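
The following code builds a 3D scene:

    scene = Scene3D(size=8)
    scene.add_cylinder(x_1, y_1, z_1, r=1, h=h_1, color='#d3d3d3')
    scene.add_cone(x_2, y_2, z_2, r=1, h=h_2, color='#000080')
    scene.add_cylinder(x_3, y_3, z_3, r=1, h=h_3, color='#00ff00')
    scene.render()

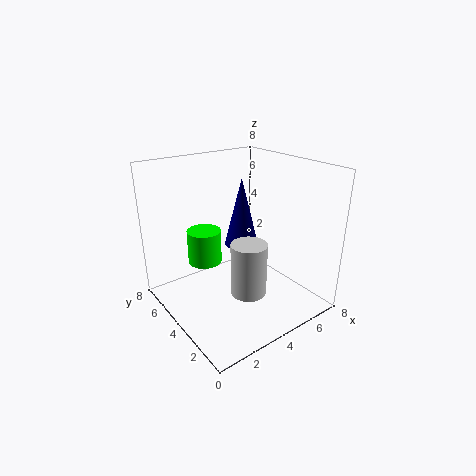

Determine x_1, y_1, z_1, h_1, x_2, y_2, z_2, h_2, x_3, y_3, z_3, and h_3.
x_1 = 4, y_1 = 3, z_1 = 1, h_1 = 3, x_2 = 5, y_2 = 5, z_2 = 3, h_2 = 4, x_3 = 3, y_3 = 6, z_3 = 2, h_3 = 2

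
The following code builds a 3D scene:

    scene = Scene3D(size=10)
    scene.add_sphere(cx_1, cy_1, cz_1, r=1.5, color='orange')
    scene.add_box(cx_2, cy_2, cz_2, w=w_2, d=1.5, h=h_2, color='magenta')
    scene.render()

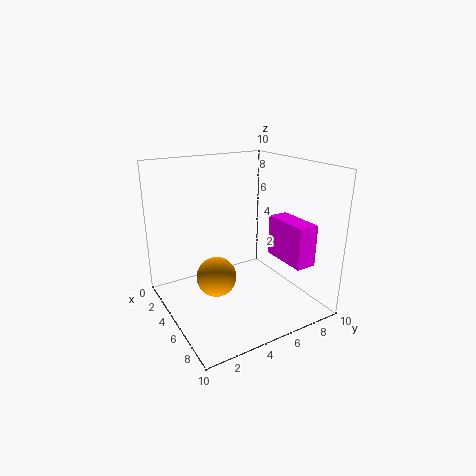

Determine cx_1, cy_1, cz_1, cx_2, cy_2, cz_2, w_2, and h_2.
cx_1 = 3.5; cy_1 = 4; cz_1 = 1.5; cx_2 = 4.5; cy_2 = 8; cz_2 = 3; w_2 = 3.5; h_2 = 3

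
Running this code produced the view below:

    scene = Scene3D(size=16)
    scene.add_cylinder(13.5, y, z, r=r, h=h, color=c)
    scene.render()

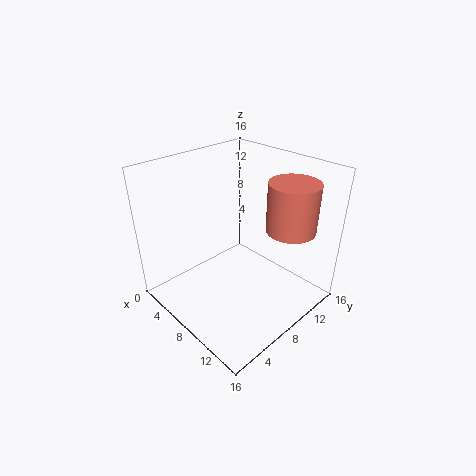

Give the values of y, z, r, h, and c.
y = 10; z = 10.5; r = 2.5; h = 5; c = 'salmon'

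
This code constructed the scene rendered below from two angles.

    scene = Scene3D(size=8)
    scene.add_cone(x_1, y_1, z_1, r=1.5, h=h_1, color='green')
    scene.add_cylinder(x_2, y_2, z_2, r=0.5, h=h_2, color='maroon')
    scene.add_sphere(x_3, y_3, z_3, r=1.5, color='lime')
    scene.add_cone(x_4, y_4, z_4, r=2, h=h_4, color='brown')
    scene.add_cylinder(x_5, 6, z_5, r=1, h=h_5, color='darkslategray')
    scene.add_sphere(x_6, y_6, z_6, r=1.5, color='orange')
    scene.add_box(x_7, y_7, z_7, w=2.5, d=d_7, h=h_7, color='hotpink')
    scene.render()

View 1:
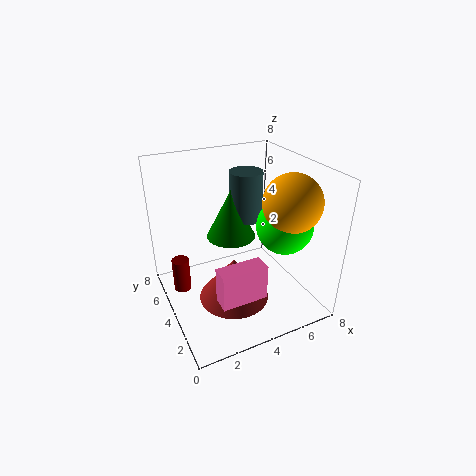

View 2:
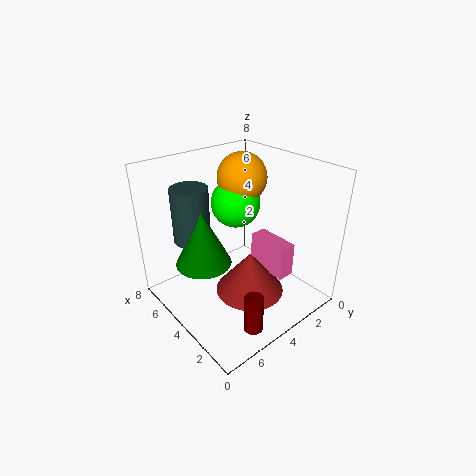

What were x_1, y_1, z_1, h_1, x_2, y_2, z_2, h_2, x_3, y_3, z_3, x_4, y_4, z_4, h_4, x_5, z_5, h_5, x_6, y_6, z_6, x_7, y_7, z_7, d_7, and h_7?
x_1 = 4.5
y_1 = 6
z_1 = 3
h_1 = 3
x_2 = 1
y_2 = 5.5
z_2 = 0.5
h_2 = 2
x_3 = 6
y_3 = 2.5
z_3 = 5
x_4 = 3.5
y_4 = 3.5
z_4 = 0.5
h_4 = 2.5
x_5 = 5.5
z_5 = 4
h_5 = 3
x_6 = 6
y_6 = 2
z_6 = 6.5
x_7 = 2
y_7 = 1.5
z_7 = 1.5
d_7 = 1
h_7 = 2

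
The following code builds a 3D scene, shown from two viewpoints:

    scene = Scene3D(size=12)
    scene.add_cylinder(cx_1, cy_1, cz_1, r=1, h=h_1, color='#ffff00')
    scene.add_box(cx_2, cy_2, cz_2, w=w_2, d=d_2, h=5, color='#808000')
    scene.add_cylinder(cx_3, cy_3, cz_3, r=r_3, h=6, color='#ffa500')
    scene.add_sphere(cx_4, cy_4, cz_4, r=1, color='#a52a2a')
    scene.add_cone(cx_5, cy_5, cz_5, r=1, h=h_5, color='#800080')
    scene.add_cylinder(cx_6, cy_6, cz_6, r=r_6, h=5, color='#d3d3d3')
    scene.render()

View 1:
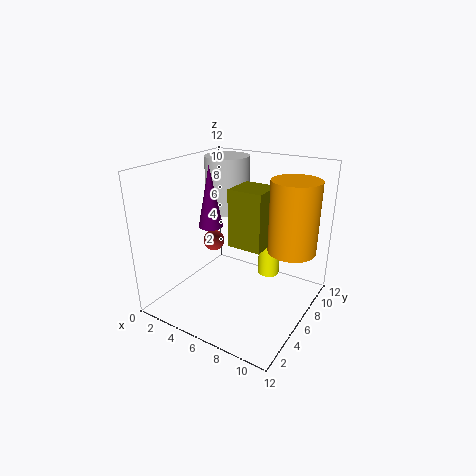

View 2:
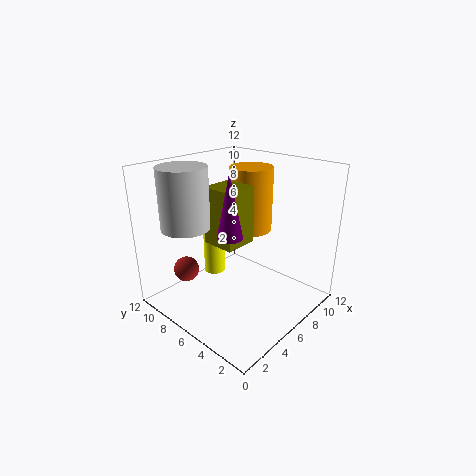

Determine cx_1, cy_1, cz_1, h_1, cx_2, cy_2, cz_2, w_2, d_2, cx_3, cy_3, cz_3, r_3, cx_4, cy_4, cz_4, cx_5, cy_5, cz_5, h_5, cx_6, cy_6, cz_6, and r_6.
cx_1 = 7
cy_1 = 10
cz_1 = 1
h_1 = 5
cx_2 = 5
cy_2 = 6
cz_2 = 5
w_2 = 3
d_2 = 3
cx_3 = 10
cy_3 = 8
cz_3 = 5
r_3 = 2
cx_4 = 2
cy_4 = 8
cz_4 = 4
cx_5 = 4
cy_5 = 5
cz_5 = 7
h_5 = 5
cx_6 = 3
cy_6 = 9
cz_6 = 7
r_6 = 2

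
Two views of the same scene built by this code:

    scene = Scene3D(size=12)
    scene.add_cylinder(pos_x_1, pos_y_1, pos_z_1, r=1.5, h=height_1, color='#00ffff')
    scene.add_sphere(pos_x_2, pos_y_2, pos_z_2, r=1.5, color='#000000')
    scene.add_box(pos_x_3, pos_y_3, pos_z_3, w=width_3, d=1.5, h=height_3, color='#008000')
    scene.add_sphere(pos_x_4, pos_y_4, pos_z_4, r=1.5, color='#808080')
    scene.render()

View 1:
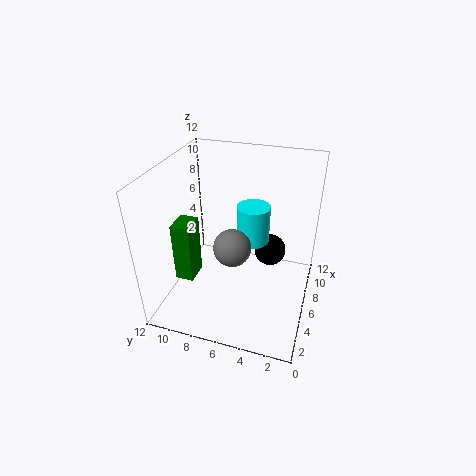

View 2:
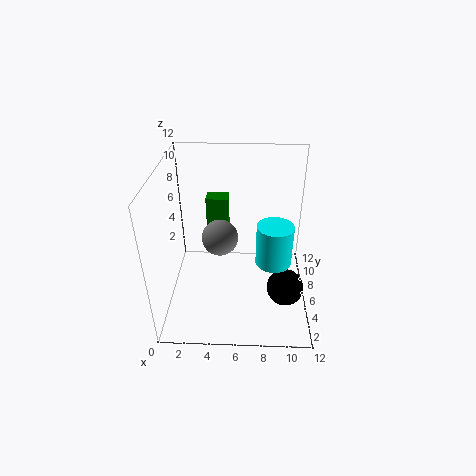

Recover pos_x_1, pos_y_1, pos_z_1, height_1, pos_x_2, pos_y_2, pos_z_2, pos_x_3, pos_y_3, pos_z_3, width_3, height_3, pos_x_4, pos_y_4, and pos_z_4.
pos_x_1 = 9
pos_y_1 = 5.5
pos_z_1 = 4
height_1 = 3.5
pos_x_2 = 10
pos_y_2 = 4
pos_z_2 = 2.5
pos_x_3 = 3
pos_y_3 = 9
pos_z_3 = 3
width_3 = 2
height_3 = 5
pos_x_4 = 4.5
pos_y_4 = 6
pos_z_4 = 6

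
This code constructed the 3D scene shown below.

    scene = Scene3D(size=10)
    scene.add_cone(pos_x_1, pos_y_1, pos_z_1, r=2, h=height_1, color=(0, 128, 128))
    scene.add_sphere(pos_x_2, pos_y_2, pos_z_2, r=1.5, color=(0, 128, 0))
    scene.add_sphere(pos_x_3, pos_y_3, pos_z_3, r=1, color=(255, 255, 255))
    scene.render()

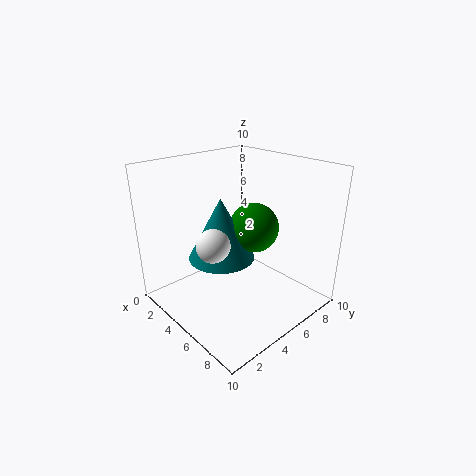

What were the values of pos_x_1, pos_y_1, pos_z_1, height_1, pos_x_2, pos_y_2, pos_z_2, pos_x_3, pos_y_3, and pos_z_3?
pos_x_1 = 6.25, pos_y_1 = 2.5, pos_z_1 = 5, height_1 = 3.75, pos_x_2 = 7.25, pos_y_2 = 4.25, pos_z_2 = 6.75, pos_x_3 = 6.75, pos_y_3 = 1.5, pos_z_3 = 6.25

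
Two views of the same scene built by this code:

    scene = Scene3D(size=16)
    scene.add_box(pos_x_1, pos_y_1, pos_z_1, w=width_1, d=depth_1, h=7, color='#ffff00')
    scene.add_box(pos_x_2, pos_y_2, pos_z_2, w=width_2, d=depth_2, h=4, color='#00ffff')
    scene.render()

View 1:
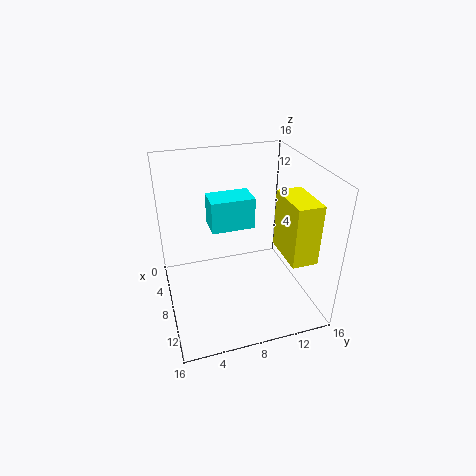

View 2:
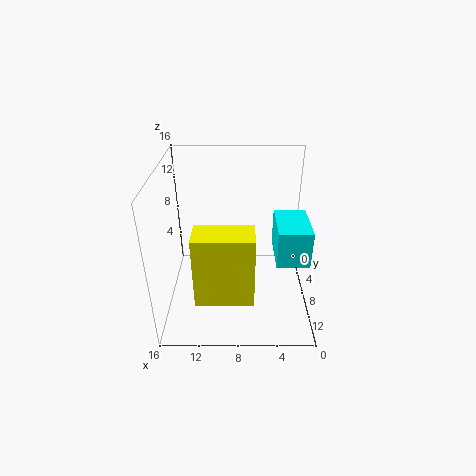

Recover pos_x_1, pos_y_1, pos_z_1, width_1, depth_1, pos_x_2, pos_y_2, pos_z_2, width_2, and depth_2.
pos_x_1 = 6.5
pos_y_1 = 13
pos_z_1 = 5.5
width_1 = 5.5
depth_1 = 3
pos_x_2 = 0.5
pos_y_2 = 6
pos_z_2 = 6.5
width_2 = 3.5
depth_2 = 5.5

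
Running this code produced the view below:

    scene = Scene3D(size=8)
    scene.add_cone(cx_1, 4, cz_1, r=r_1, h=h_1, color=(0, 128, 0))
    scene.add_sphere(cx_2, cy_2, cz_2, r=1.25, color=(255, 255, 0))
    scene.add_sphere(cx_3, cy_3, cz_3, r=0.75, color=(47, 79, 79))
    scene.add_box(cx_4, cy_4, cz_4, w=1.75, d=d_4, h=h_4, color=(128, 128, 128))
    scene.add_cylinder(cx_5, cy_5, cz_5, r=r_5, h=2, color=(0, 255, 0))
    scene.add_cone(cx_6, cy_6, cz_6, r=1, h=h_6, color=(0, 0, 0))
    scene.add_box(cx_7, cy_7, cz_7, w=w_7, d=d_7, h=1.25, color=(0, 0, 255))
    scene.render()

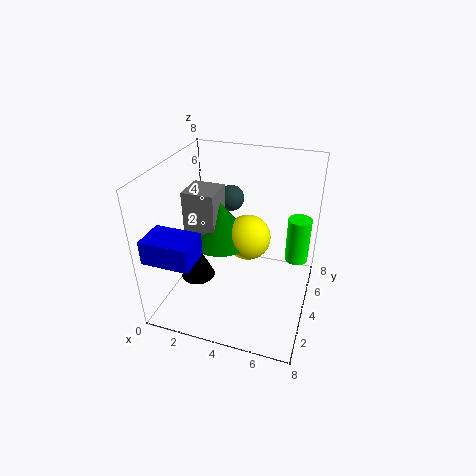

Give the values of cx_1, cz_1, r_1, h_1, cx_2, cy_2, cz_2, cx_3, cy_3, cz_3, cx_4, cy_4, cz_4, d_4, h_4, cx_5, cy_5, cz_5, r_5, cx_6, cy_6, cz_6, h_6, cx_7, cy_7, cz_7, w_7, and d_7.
cx_1 = 3; cz_1 = 3.75; r_1 = 1.75; h_1 = 2.25; cx_2 = 4.5; cy_2 = 4.25; cz_2 = 4; cx_3 = 3; cy_3 = 5.75; cz_3 = 5.5; cx_4 = 1.25; cy_4 = 3; cz_4 = 3.5; d_4 = 1.75; h_4 = 3.25; cx_5 = 7.5; cy_5 = 1.75; cz_5 = 5; r_5 = 0.5; cx_6 = 1.5; cy_6 = 3.75; cz_6 = 1; h_6 = 2.25; cx_7 = 0.25; cy_7 = 0.25; cz_7 = 4; w_7 = 2.5; d_7 = 1.75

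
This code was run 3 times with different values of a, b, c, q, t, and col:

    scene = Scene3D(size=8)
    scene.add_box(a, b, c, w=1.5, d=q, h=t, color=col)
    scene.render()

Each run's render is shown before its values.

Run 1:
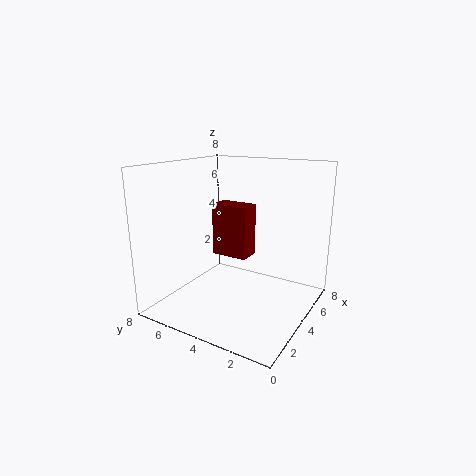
a = 6.5
b = 5
c = 1.5
q = 2.5
t = 3.5
col = 'maroon'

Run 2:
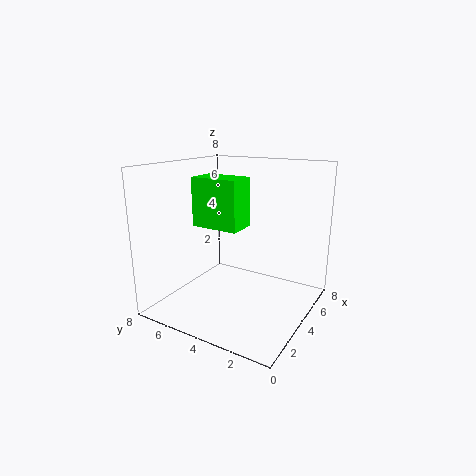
a = 2
b = 3
c = 5
q = 2.5
t = 2.5
col = 'lime'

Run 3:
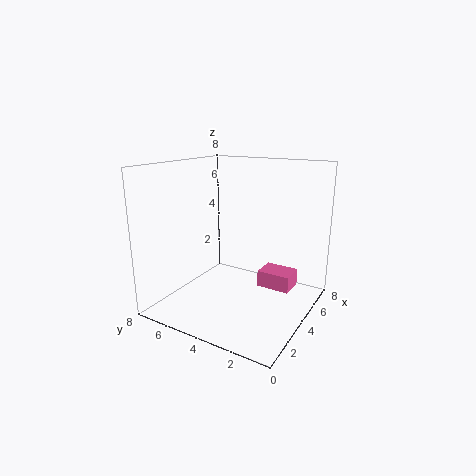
a = 5.5
b = 1.5
c = 0.5
q = 2
t = 1
col = 'hotpink'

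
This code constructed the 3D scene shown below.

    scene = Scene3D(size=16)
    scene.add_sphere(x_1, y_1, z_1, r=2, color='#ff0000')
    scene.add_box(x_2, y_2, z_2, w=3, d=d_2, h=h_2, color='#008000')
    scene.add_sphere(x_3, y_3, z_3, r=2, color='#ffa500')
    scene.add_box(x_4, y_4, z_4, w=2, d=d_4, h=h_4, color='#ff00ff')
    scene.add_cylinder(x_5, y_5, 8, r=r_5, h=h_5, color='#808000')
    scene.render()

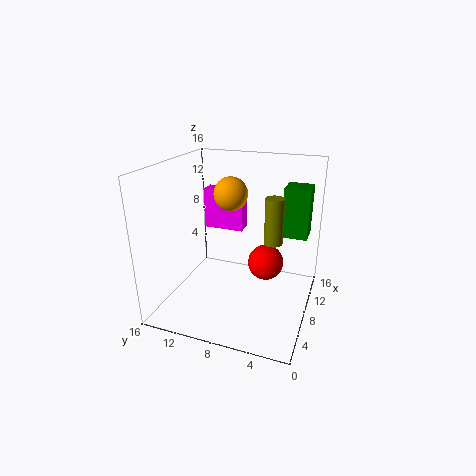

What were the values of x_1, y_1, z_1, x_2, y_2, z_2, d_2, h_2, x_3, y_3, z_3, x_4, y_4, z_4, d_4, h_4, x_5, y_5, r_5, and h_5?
x_1 = 9
y_1 = 5
z_1 = 5
x_2 = 12
y_2 = 1
z_2 = 7
d_2 = 3
h_2 = 6
x_3 = 11
y_3 = 10
z_3 = 12
x_4 = 12
y_4 = 9
z_4 = 7
d_4 = 5
h_4 = 5
x_5 = 8
y_5 = 4
r_5 = 1
h_5 = 5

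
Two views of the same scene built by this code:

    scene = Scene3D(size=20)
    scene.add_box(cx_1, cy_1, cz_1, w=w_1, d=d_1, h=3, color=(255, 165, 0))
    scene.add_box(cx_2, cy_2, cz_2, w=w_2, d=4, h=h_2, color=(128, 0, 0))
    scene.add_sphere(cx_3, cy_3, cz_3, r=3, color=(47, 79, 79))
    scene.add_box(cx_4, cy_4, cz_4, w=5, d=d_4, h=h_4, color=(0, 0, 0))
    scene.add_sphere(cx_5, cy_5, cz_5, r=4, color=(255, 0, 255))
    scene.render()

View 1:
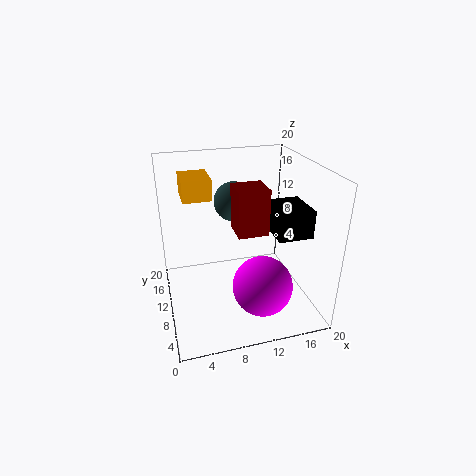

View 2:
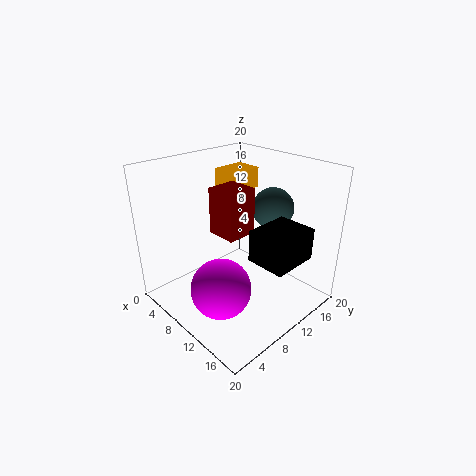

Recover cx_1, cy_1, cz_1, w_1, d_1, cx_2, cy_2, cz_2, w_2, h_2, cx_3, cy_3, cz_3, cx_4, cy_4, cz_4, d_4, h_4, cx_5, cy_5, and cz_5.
cx_1 = 3
cy_1 = 12
cz_1 = 15
w_1 = 4
d_1 = 5
cx_2 = 9
cy_2 = 6
cz_2 = 12
w_2 = 4
h_2 = 6
cx_3 = 11
cy_3 = 16
cz_3 = 13
cx_4 = 15
cy_4 = 7
cz_4 = 10
d_4 = 6
h_4 = 4
cx_5 = 12
cy_5 = 5
cz_5 = 5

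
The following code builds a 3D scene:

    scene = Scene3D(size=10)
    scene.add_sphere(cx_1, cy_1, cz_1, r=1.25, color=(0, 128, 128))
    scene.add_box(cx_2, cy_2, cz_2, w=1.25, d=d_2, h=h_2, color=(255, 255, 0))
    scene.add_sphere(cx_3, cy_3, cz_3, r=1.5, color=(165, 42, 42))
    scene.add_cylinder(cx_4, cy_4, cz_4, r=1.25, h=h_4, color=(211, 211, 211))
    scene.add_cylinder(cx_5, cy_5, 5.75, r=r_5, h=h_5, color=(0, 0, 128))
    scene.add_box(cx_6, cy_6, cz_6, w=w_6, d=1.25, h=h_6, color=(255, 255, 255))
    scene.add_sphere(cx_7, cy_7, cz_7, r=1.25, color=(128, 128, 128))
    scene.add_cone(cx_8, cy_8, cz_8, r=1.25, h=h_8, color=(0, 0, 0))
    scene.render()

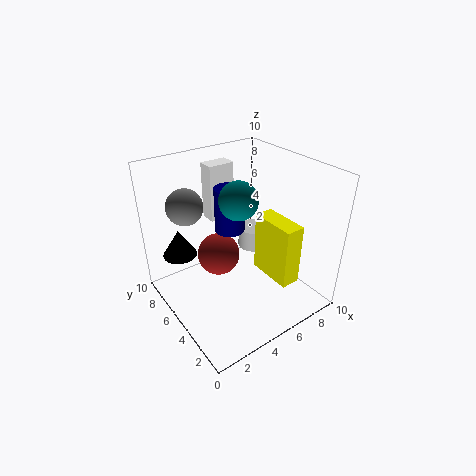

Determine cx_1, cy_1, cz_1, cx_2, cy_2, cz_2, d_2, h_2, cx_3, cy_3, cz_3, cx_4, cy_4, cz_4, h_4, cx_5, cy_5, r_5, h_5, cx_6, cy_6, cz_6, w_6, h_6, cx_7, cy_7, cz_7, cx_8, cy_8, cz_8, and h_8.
cx_1 = 4.5, cy_1 = 4.25, cz_1 = 8.25, cx_2 = 5.5, cy_2 = 0.75, cz_2 = 3.25, d_2 = 3, h_2 = 4, cx_3 = 4, cy_3 = 6, cz_3 = 3.5, cx_4 = 8.75, cy_4 = 8, cz_4 = 1.5, h_4 = 1.75, cx_5 = 4.5, cy_5 = 5.25, r_5 = 1, h_5 = 3, cx_6 = 4.75, cy_6 = 8, cz_6 = 5, w_6 = 2, h_6 = 4.25, cx_7 = 2.25, cy_7 = 7.25, cz_7 = 7.25, cx_8 = 2, cy_8 = 8.25, cz_8 = 3, h_8 = 2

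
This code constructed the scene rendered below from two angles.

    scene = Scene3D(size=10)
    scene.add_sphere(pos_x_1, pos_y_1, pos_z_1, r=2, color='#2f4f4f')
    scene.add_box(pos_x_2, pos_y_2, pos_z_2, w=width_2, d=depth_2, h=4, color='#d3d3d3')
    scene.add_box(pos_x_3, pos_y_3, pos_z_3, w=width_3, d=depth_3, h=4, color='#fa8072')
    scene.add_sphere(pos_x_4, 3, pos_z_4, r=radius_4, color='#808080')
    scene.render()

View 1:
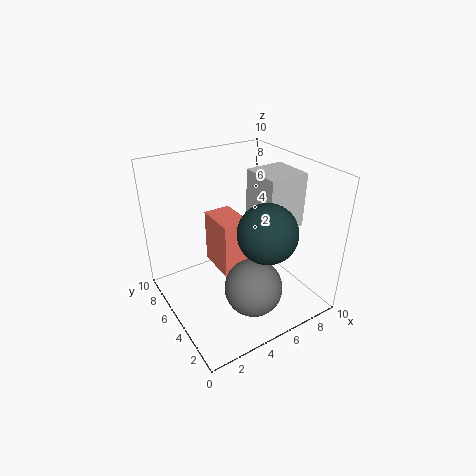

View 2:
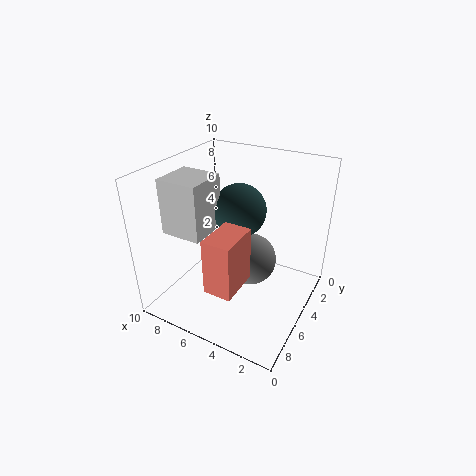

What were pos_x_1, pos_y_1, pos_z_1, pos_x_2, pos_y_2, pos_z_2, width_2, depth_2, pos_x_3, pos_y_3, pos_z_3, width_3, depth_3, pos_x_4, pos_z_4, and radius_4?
pos_x_1 = 6, pos_y_1 = 3, pos_z_1 = 6, pos_x_2 = 7, pos_y_2 = 4, pos_z_2 = 5, width_2 = 3, depth_2 = 3, pos_x_3 = 4, pos_y_3 = 5, pos_z_3 = 2, width_3 = 2, depth_3 = 3, pos_x_4 = 5, pos_z_4 = 2, radius_4 = 2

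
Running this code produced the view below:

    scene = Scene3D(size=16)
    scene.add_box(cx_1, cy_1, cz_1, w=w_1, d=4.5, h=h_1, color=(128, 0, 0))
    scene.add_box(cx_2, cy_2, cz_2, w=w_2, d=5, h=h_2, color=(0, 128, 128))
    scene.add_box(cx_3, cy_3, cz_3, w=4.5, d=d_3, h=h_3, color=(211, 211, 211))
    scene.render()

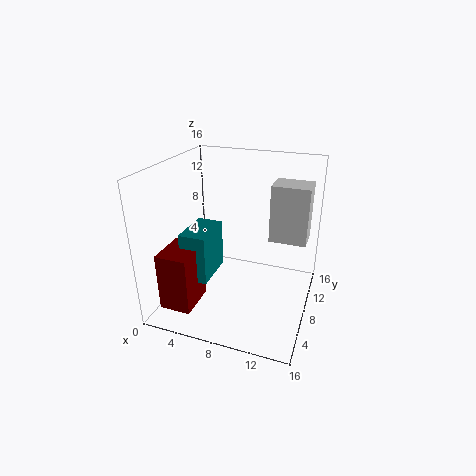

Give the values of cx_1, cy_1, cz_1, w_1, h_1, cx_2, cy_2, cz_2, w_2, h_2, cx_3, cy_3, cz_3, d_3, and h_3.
cx_1 = 1, cy_1 = 2, cz_1 = 1, w_1 = 3.5, h_1 = 6.5, cx_2 = 2.5, cy_2 = 4.5, cz_2 = 3.5, w_2 = 3, h_2 = 5.5, cx_3 = 10.5, cy_3 = 12, cz_3 = 6, d_3 = 3.5, h_3 = 7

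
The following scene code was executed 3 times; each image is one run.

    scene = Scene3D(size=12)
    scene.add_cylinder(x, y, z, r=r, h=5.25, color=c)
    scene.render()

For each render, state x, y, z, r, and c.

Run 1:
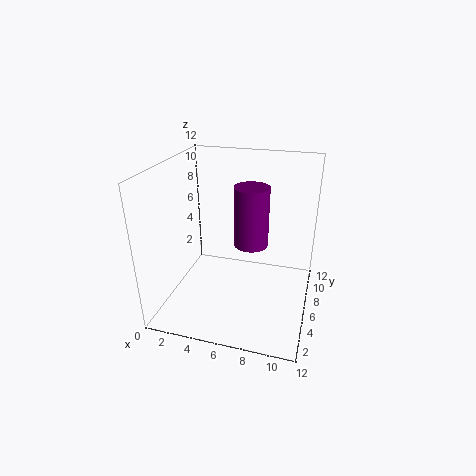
x = 6.75; y = 7.5; z = 4.75; r = 1.5; c = 'purple'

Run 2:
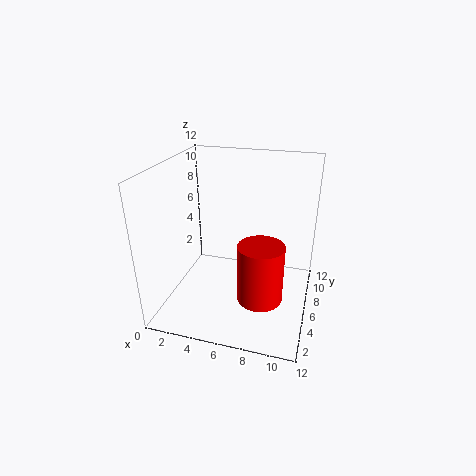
x = 8; y = 6; z = 0.25; r = 2; c = 'red'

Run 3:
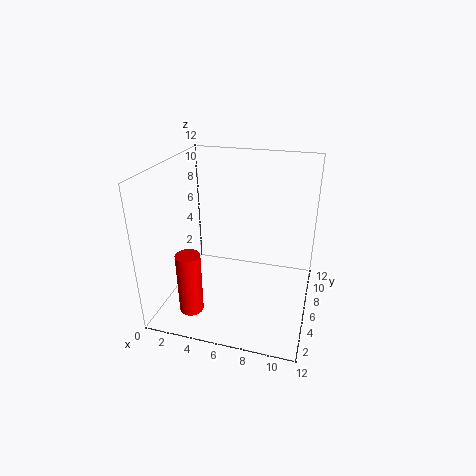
x = 2.75; y = 3; z = 0.25; r = 1; c = 'red'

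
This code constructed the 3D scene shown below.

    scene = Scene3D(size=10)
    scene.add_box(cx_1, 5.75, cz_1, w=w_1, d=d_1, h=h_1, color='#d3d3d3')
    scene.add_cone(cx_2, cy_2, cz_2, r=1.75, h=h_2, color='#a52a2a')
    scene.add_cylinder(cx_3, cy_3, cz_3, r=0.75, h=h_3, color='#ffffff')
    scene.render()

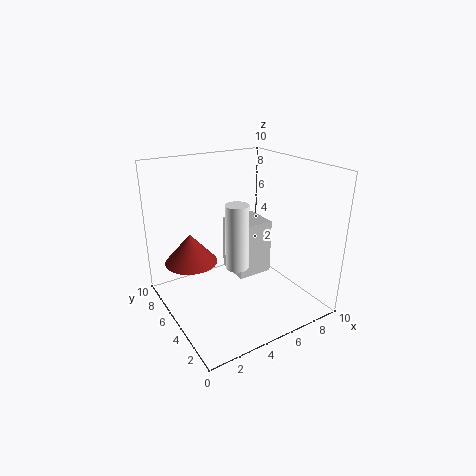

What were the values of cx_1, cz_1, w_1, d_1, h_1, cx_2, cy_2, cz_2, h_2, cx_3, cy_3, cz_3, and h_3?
cx_1 = 5.75, cz_1 = 1, w_1 = 2.75, d_1 = 2.75, h_1 = 4.25, cx_2 = 1.75, cy_2 = 5.75, cz_2 = 3.75, h_2 = 2, cx_3 = 4, cy_3 = 3.5, cz_3 = 3.75, h_3 = 4.25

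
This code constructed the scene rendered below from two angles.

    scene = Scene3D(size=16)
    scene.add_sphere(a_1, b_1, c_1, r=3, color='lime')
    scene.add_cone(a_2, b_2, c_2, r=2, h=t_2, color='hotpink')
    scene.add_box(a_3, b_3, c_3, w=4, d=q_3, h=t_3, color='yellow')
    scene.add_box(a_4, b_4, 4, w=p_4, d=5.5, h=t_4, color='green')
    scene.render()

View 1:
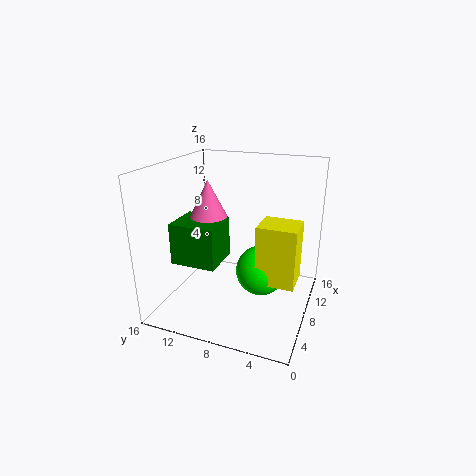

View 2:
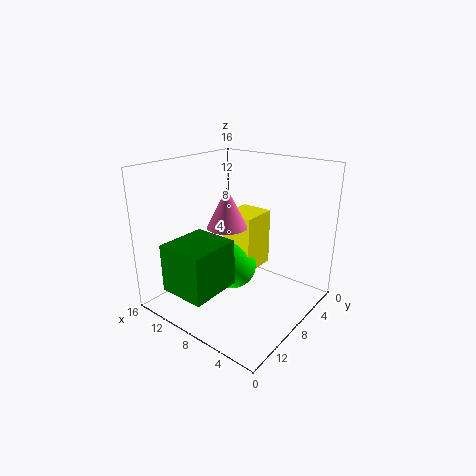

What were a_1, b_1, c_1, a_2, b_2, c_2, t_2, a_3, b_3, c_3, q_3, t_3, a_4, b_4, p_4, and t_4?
a_1 = 10.5
b_1 = 6
c_1 = 3
a_2 = 7
b_2 = 11
c_2 = 10.5
t_2 = 4
a_3 = 8
b_3 = 1.5
c_3 = 2.5
q_3 = 4.5
t_3 = 7
a_4 = 6.5
b_4 = 10.5
p_4 = 5
t_4 = 5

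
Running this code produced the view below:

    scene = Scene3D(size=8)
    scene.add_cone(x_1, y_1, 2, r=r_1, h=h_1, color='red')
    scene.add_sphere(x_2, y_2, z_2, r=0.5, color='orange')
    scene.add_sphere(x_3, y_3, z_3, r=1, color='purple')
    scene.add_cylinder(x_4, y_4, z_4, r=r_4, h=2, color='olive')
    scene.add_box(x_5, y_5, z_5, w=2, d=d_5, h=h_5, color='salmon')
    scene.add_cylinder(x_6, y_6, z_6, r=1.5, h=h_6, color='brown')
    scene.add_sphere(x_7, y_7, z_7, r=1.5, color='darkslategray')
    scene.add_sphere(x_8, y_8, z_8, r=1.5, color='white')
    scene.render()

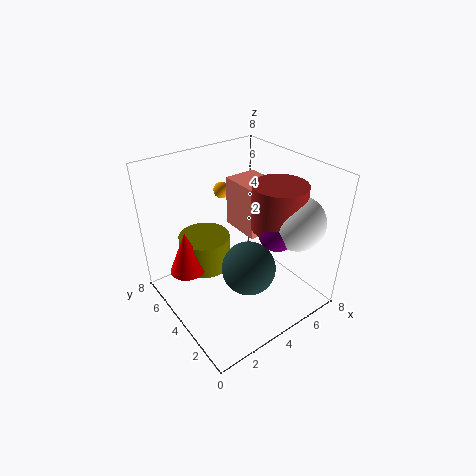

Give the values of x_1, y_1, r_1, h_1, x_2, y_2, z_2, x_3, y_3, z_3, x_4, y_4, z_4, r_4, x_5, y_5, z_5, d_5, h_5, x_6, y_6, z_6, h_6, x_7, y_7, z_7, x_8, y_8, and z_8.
x_1 = 1.5; y_1 = 5.5; r_1 = 1; h_1 = 2.5; x_2 = 5; y_2 = 7; z_2 = 5.5; x_3 = 5.5; y_3 = 2.5; z_3 = 4.5; x_4 = 3; y_4 = 6; z_4 = 1.5; r_4 = 1.5; x_5 = 5; y_5 = 4; z_5 = 3.5; d_5 = 2.5; h_5 = 3; x_6 = 6; y_6 = 3; z_6 = 4.5; h_6 = 2.5; x_7 = 4; y_7 = 3; z_7 = 2.5; x_8 = 6.5; y_8 = 2; z_8 = 5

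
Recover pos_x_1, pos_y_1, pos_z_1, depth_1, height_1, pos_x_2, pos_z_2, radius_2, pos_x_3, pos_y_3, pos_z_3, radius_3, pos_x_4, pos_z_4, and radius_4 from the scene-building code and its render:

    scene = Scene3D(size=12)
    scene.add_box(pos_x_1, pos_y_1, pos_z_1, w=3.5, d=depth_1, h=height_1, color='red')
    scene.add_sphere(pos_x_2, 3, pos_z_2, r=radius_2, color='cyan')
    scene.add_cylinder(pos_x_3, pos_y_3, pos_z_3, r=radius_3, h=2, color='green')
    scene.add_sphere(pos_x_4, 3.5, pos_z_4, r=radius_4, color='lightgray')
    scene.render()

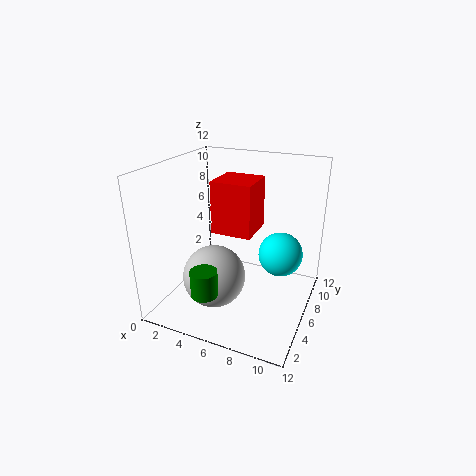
pos_x_1 = 3.5, pos_y_1 = 6, pos_z_1 = 6, depth_1 = 3.5, height_1 = 4.5, pos_x_2 = 10.5, pos_z_2 = 7, radius_2 = 1.5, pos_x_3 = 5.5, pos_y_3 = 1, pos_z_3 = 3.5, radius_3 = 1, pos_x_4 = 5, pos_z_4 = 3.5, radius_4 = 2.5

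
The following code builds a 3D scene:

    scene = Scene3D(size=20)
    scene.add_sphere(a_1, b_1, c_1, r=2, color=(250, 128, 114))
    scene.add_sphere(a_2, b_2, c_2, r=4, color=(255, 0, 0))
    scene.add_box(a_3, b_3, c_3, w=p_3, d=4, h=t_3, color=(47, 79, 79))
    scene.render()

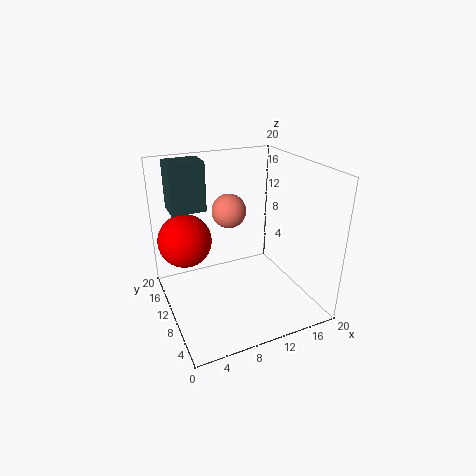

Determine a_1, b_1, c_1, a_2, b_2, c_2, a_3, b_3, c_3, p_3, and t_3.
a_1 = 7
b_1 = 6
c_1 = 16
a_2 = 4
b_2 = 16
c_2 = 8
a_3 = 2
b_3 = 14
c_3 = 13
p_3 = 5
t_3 = 7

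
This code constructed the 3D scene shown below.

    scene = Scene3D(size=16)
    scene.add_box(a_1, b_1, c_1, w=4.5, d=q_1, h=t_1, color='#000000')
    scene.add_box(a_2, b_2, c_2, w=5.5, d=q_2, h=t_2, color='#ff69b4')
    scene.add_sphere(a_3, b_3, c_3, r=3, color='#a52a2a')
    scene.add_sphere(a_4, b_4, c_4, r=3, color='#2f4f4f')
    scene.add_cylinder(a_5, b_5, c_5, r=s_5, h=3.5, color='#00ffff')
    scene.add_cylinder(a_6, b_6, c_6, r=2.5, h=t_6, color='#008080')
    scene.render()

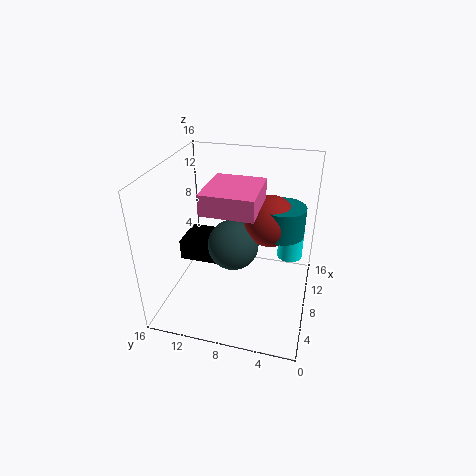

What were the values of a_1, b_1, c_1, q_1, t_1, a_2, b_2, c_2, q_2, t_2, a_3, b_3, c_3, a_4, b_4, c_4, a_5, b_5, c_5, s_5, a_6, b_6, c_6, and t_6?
a_1 = 8.5; b_1 = 10; c_1 = 3.5; q_1 = 5.5; t_1 = 2.5; a_2 = 2; b_2 = 5; c_2 = 13.5; q_2 = 5; t_2 = 2; a_3 = 11; b_3 = 5; c_3 = 9; a_4 = 9.5; b_4 = 9; c_4 = 6; a_5 = 12; b_5 = 2.5; c_5 = 4; s_5 = 1.5; a_6 = 11; b_6 = 3.5; c_6 = 7.5; t_6 = 3.5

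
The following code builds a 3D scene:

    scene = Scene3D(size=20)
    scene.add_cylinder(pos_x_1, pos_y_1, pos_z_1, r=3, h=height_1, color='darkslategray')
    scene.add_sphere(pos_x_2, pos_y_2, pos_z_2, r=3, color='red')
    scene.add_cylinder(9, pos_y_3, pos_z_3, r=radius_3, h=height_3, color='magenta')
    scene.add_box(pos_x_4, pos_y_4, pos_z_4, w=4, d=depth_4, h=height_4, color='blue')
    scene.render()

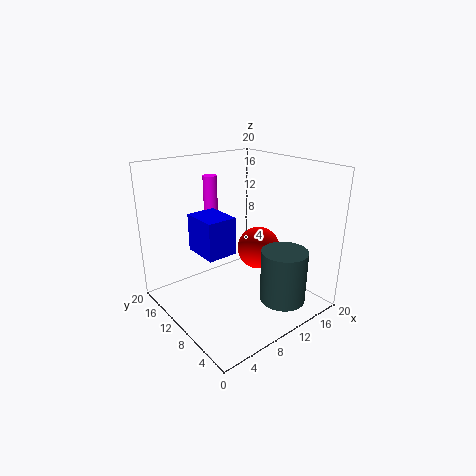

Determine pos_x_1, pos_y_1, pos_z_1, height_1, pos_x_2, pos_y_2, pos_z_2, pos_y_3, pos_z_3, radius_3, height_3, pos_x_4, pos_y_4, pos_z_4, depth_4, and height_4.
pos_x_1 = 12; pos_y_1 = 3; pos_z_1 = 3; height_1 = 7; pos_x_2 = 13; pos_y_2 = 9; pos_z_2 = 8; pos_y_3 = 15; pos_z_3 = 8; radius_3 = 1; height_3 = 10; pos_x_4 = 4; pos_y_4 = 8; pos_z_4 = 9; depth_4 = 5; height_4 = 5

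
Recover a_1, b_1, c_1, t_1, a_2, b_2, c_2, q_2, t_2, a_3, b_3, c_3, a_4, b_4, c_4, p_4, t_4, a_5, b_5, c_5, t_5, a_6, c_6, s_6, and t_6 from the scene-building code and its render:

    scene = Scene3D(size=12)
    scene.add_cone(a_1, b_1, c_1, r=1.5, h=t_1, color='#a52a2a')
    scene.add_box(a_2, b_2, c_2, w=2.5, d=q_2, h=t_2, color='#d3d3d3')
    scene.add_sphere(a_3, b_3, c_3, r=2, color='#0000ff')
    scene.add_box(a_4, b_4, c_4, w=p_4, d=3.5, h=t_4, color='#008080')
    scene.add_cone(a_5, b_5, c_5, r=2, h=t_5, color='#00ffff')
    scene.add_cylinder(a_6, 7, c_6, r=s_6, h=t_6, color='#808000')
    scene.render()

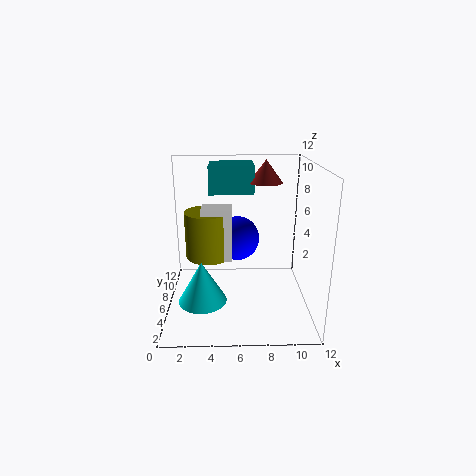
a_1 = 8.5, b_1 = 9, c_1 = 10, t_1 = 2, a_2 = 3, b_2 = 5.5, c_2 = 4, q_2 = 2, t_2 = 4.5, a_3 = 6, b_3 = 8.5, c_3 = 5, a_4 = 3.5, b_4 = 8.5, c_4 = 9, p_4 = 4, t_4 = 2.5, a_5 = 3, b_5 = 4.5, c_5 = 1, t_5 = 3.5, a_6 = 3.5, c_6 = 4, s_6 = 2, t_6 = 4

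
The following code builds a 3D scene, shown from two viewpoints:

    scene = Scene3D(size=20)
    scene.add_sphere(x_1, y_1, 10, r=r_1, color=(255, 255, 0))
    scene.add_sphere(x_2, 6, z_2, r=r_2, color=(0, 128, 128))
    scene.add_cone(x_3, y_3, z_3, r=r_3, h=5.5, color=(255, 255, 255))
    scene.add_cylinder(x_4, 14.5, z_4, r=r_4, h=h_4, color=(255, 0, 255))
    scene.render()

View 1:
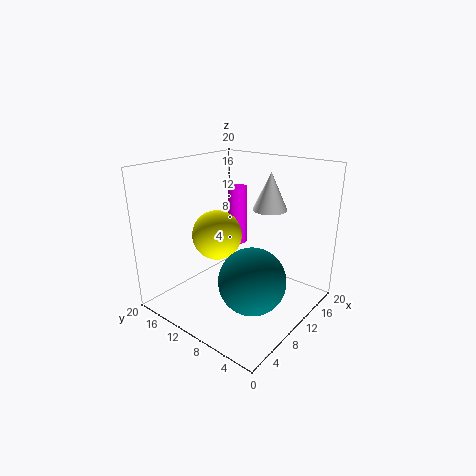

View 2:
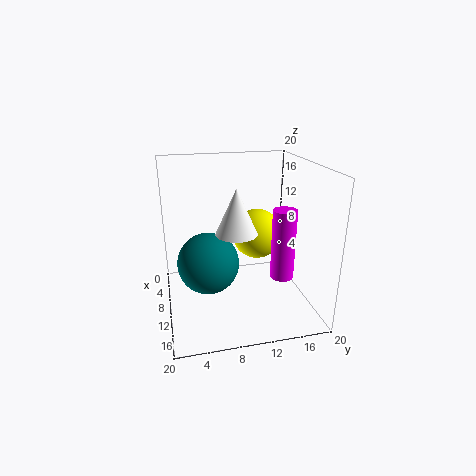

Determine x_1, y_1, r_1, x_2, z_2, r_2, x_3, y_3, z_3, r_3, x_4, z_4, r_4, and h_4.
x_1 = 9; y_1 = 13; r_1 = 3.5; x_2 = 8; z_2 = 5.5; r_2 = 4.5; x_3 = 15.5; y_3 = 8.5; z_3 = 13; r_3 = 2.5; x_4 = 15.5; z_4 = 6.5; r_4 = 1.5; h_4 = 9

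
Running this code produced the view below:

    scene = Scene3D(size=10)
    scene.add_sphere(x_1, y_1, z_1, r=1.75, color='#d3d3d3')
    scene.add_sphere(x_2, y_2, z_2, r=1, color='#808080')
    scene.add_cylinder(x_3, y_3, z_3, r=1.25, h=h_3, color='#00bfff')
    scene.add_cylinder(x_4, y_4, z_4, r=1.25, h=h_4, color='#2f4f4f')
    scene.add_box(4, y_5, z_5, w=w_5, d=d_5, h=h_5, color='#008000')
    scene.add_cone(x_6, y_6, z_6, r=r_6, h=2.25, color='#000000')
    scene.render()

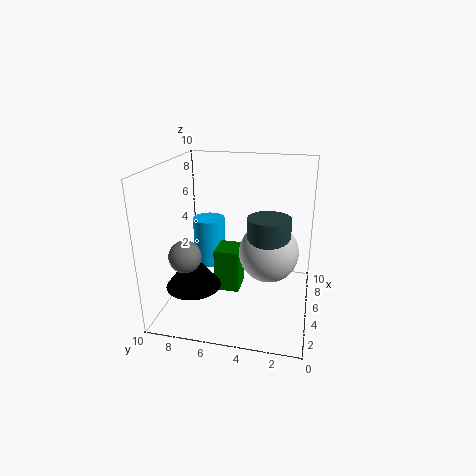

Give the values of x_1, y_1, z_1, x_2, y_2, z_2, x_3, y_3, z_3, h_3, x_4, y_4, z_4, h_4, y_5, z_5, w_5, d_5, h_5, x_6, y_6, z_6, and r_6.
x_1 = 2.25; y_1 = 2.5; z_1 = 5.5; x_2 = 1.5; y_2 = 7.5; z_2 = 5; x_3 = 7.75; y_3 = 8; z_3 = 1.5; h_3 = 3.75; x_4 = 2; y_4 = 2.5; z_4 = 5.25; h_4 = 2.5; y_5 = 4.75; z_5 = 1.25; w_5 = 2; d_5 = 1.75; h_5 = 3; x_6 = 2; y_6 = 7.25; z_6 = 2.75; r_6 = 1.75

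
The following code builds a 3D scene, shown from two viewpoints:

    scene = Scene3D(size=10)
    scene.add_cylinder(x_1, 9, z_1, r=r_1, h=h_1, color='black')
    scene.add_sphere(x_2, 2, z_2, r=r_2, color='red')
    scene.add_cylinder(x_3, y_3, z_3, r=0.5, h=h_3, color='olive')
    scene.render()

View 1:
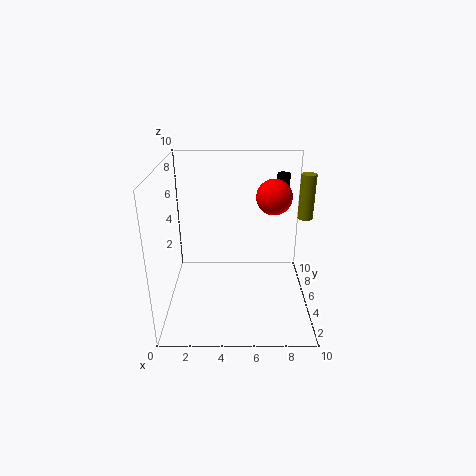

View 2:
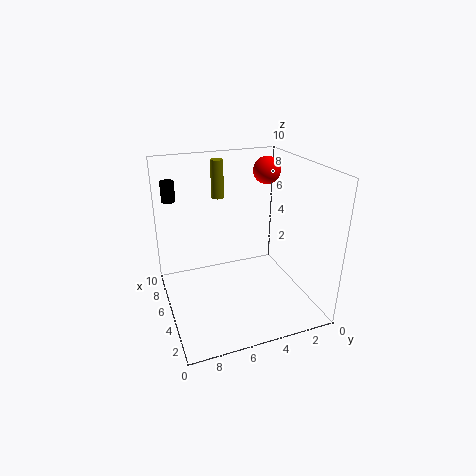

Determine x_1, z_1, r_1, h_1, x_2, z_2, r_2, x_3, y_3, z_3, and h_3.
x_1 = 8.5; z_1 = 7; r_1 = 0.5; h_1 = 1.5; x_2 = 7; z_2 = 9; r_2 = 1; x_3 = 9.5; y_3 = 5; z_3 = 6.5; h_3 = 3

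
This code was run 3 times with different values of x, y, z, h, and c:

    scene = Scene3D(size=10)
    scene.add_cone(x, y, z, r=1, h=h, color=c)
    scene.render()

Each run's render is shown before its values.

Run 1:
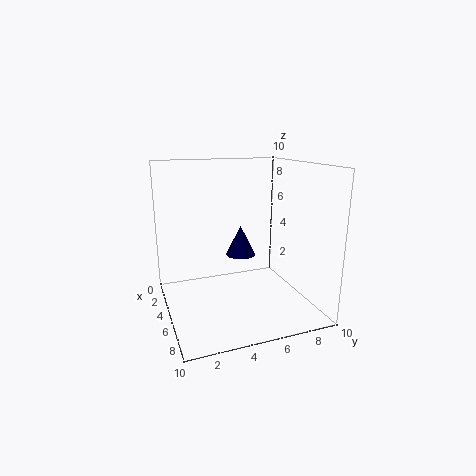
x = 5.5, y = 5, z = 4, h = 2, c = 'navy'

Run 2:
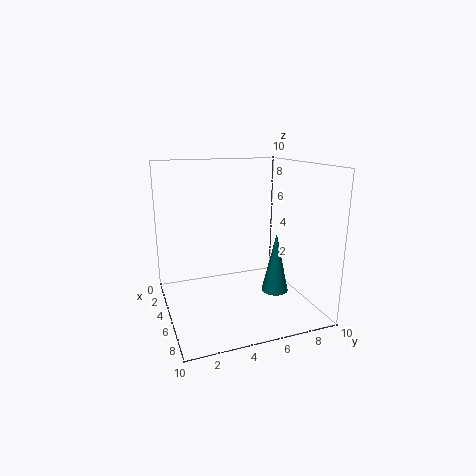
x = 5, y = 8, z = 0.5, h = 4.5, c = 'teal'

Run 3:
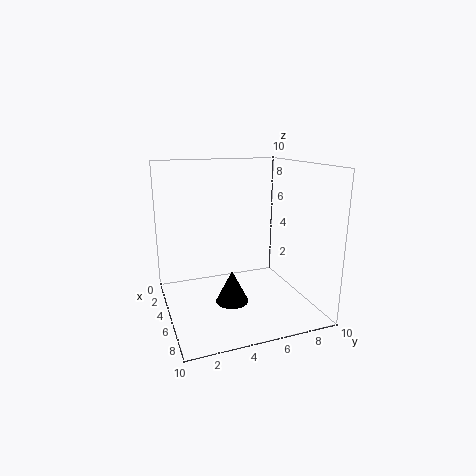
x = 8, y = 3.5, z = 2, h = 2, c = 'black'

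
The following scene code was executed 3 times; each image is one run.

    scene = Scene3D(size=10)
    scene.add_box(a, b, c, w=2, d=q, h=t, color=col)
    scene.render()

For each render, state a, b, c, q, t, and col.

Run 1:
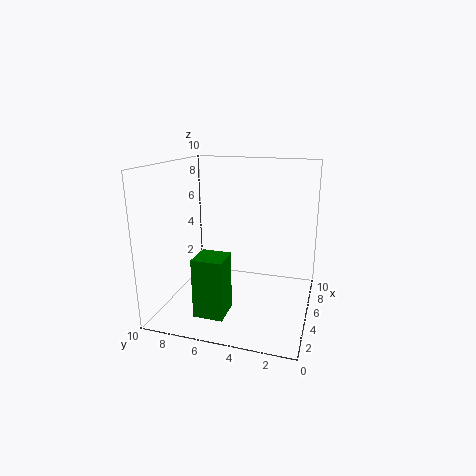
a = 1.5
b = 5
c = 0.5
q = 2
t = 4
col = 'green'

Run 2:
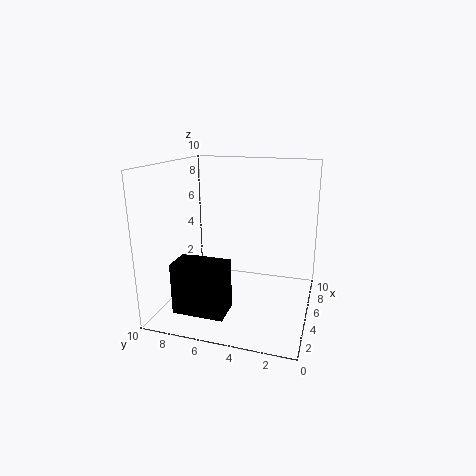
a = 1.5
b = 5
c = 0.5
q = 3.5
t = 3.5
col = 'black'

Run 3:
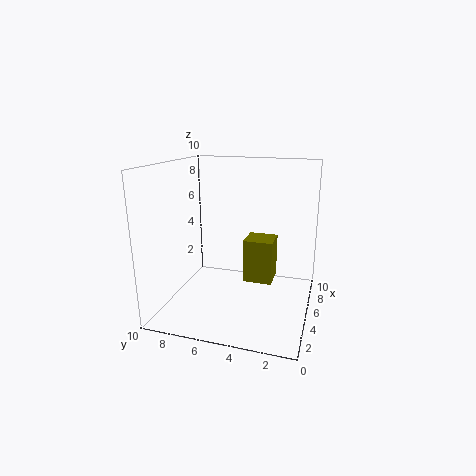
a = 4.5
b = 2.5
c = 2
q = 2
t = 3
col = 'olive'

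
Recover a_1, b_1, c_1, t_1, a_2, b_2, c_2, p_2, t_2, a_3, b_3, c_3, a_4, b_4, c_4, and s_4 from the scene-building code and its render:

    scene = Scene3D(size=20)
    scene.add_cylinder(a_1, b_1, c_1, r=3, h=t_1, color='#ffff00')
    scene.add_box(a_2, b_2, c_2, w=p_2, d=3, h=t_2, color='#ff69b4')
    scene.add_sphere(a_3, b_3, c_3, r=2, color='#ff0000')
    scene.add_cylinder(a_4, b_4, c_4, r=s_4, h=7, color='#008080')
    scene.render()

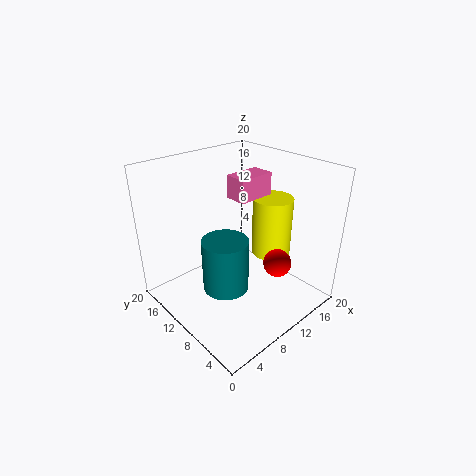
a_1 = 17; b_1 = 10; c_1 = 5; t_1 = 9; a_2 = 9; b_2 = 8; c_2 = 16; p_2 = 5; t_2 = 3; a_3 = 14; b_3 = 6; c_3 = 6; a_4 = 6; b_4 = 8; c_4 = 5; s_4 = 3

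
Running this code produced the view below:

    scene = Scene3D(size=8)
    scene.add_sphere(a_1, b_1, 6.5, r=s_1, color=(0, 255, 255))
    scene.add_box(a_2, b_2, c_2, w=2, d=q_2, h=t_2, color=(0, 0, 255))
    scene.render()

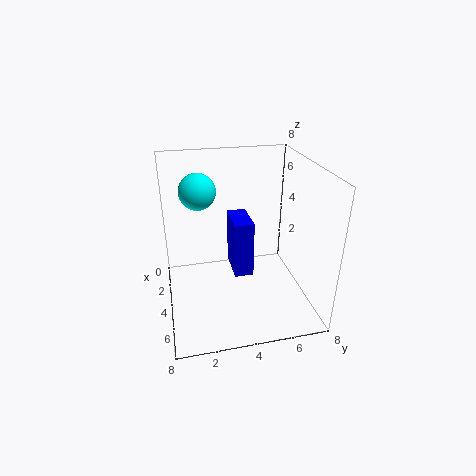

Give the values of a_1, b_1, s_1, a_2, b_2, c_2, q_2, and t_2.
a_1 = 3; b_1 = 2; s_1 = 1; a_2 = 3.5; b_2 = 3.5; c_2 = 2.5; q_2 = 1; t_2 = 3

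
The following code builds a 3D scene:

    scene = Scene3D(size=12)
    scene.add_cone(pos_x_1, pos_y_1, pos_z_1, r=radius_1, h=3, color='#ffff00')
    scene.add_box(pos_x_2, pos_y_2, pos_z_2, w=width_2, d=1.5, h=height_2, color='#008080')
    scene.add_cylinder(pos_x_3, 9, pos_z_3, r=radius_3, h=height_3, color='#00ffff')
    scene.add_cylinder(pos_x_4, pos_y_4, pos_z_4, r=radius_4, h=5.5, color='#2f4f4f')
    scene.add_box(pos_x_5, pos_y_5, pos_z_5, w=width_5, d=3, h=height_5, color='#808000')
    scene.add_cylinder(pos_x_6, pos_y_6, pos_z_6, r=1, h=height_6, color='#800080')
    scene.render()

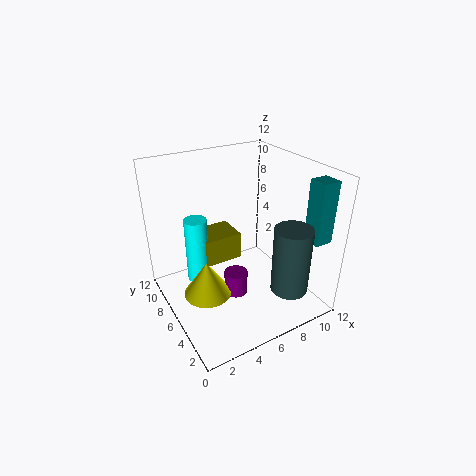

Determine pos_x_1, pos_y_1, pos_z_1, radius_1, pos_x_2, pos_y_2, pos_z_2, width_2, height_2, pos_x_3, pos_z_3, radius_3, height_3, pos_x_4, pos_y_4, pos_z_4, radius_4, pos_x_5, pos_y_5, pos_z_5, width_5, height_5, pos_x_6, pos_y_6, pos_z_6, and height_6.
pos_x_1 = 3; pos_y_1 = 6; pos_z_1 = 1.5; radius_1 = 2; pos_x_2 = 10; pos_y_2 = 1; pos_z_2 = 6.5; width_2 = 1.5; height_2 = 5; pos_x_3 = 3.5; pos_z_3 = 1; radius_3 = 1; height_3 = 6; pos_x_4 = 8.5; pos_y_4 = 2; pos_z_4 = 2.5; radius_4 = 1.5; pos_x_5 = 4; pos_y_5 = 8; pos_z_5 = 2.5; width_5 = 3.5; height_5 = 2.5; pos_x_6 = 5.5; pos_y_6 = 5.5; pos_z_6 = 1; height_6 = 2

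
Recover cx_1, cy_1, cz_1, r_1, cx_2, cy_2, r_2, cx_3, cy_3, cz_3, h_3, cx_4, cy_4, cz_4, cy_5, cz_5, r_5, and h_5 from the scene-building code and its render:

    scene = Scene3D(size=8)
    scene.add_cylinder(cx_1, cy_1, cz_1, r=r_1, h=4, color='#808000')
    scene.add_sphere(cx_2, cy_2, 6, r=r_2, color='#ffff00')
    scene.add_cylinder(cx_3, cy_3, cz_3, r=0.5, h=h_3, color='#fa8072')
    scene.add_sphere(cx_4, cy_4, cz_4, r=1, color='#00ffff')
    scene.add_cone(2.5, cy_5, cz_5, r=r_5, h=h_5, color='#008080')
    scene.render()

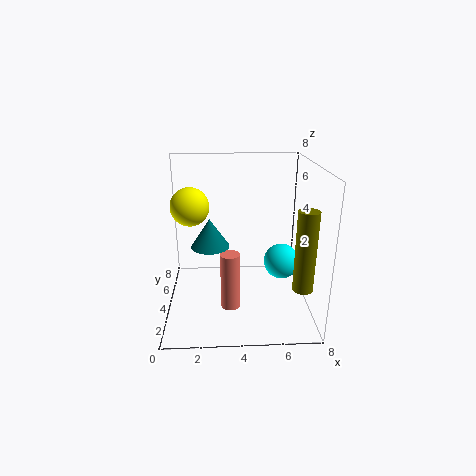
cx_1 = 7, cy_1 = 1, cz_1 = 2.5, r_1 = 0.5, cx_2 = 1.5, cy_2 = 3.5, r_2 = 1, cx_3 = 3.5, cy_3 = 2, cz_3 = 1, h_3 = 3, cx_4 = 6.5, cy_4 = 4, cz_4 = 2.5, cy_5 = 3, cz_5 = 4, r_5 = 1, h_5 = 1.5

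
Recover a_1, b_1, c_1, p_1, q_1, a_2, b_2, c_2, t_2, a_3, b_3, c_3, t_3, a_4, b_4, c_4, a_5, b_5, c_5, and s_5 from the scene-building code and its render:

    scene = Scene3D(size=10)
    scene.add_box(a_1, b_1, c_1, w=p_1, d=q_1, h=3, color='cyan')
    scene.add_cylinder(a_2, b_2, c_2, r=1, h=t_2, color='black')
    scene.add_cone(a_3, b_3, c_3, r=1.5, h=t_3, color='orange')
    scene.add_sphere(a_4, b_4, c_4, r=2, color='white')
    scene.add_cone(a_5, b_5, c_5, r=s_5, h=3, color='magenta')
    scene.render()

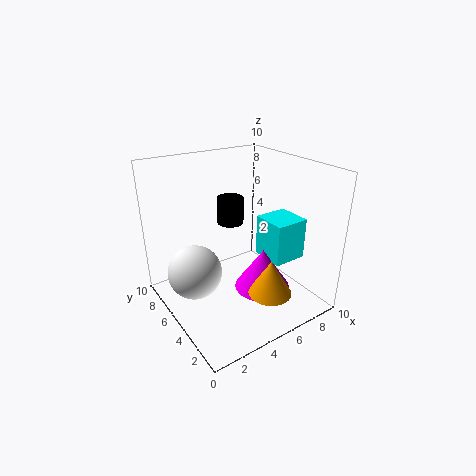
a_1 = 7; b_1 = 3; c_1 = 3; p_1 = 2.5; q_1 = 2.5; a_2 = 6; b_2 = 7.5; c_2 = 5; t_2 = 2; a_3 = 6; b_3 = 2.5; c_3 = 1.5; t_3 = 2.5; a_4 = 2.5; b_4 = 7; c_4 = 2; a_5 = 6.5; b_5 = 4; c_5 = 1; s_5 = 2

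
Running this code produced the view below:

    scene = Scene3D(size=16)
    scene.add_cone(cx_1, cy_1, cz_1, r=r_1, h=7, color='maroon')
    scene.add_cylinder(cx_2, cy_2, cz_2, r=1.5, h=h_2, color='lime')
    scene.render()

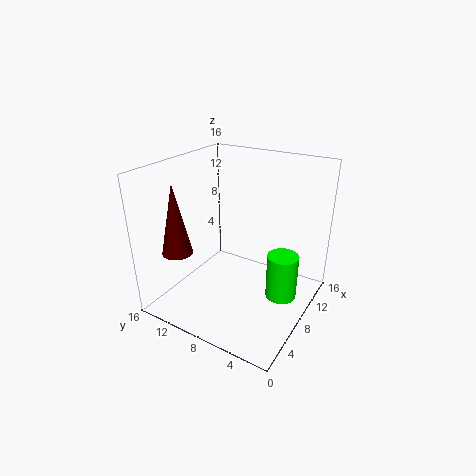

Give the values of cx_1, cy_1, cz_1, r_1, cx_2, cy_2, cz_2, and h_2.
cx_1 = 1.5
cy_1 = 11
cz_1 = 8.5
r_1 = 1.5
cx_2 = 5.5
cy_2 = 1.5
cz_2 = 4.5
h_2 = 4.5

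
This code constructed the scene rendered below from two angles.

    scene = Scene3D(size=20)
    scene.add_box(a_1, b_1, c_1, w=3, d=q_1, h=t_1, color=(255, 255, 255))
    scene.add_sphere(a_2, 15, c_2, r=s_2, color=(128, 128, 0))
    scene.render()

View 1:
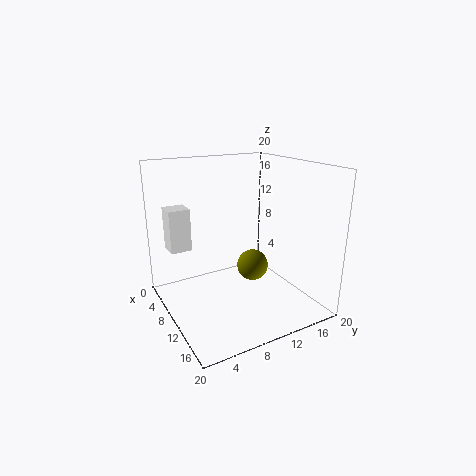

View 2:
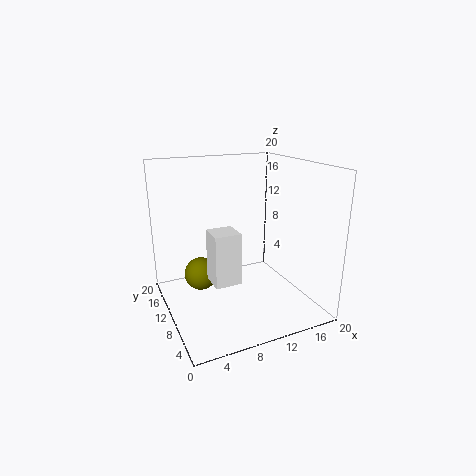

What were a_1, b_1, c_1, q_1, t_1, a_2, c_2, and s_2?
a_1 = 3.5; b_1 = 1.5; c_1 = 8; q_1 = 3; t_1 = 6; a_2 = 6; c_2 = 3; s_2 = 2.5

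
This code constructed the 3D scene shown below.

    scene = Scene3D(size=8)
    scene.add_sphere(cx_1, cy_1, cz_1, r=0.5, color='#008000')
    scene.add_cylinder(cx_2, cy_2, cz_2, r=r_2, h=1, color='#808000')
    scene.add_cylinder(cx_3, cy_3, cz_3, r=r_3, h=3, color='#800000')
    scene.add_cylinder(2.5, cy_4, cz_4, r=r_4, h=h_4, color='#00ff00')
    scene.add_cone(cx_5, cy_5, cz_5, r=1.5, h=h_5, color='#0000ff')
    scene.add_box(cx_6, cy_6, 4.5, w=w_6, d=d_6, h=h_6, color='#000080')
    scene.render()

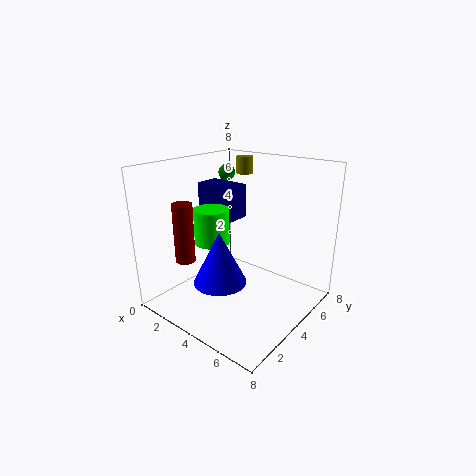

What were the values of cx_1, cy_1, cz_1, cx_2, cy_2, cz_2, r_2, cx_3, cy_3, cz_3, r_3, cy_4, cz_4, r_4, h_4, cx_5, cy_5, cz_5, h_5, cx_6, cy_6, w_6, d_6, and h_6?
cx_1 = 1.5, cy_1 = 6, cz_1 = 7, cx_2 = 2.5, cy_2 = 6.5, cz_2 = 7, r_2 = 0.5, cx_3 = 3, cy_3 = 1, cz_3 = 3.5, r_3 = 0.5, cy_4 = 3.5, cz_4 = 3.5, r_4 = 1, h_4 = 2, cx_5 = 3.5, cy_5 = 3, cz_5 = 1.5, h_5 = 3, cx_6 = 0.5, cy_6 = 4.5, w_6 = 2.5, d_6 = 1.5, h_6 = 2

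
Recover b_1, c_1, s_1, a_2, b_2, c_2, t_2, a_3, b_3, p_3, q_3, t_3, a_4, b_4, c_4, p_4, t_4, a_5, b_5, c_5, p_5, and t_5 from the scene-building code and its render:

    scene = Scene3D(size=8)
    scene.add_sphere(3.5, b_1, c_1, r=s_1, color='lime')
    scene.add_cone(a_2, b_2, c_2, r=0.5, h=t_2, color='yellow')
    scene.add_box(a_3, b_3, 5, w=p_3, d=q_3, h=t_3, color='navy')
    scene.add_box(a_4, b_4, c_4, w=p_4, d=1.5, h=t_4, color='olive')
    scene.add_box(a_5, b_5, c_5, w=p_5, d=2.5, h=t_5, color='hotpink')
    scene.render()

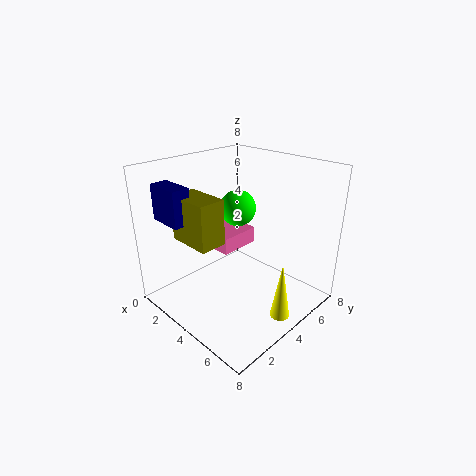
b_1 = 4.5, c_1 = 5.5, s_1 = 1, a_2 = 7.5, b_2 = 3.5, c_2 = 1, t_2 = 3, a_3 = 0.5, b_3 = 1, p_3 = 2, q_3 = 1, t_3 = 2, a_4 = 1.5, b_4 = 1.5, c_4 = 4, p_4 = 2.5, t_4 = 2.5, a_5 = 0.5, b_5 = 4, c_5 = 2.5, p_5 = 2.5, t_5 = 1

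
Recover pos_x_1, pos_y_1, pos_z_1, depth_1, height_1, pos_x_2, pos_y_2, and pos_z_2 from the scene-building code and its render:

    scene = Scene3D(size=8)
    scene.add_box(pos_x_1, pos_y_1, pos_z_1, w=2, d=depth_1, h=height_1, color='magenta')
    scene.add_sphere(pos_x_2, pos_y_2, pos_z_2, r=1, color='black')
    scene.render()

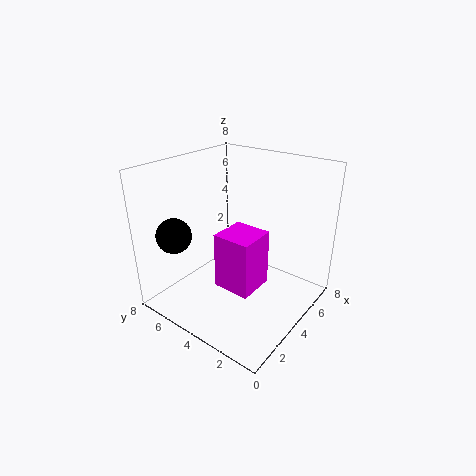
pos_x_1 = 2; pos_y_1 = 2; pos_z_1 = 2; depth_1 = 2; height_1 = 3; pos_x_2 = 2; pos_y_2 = 7; pos_z_2 = 4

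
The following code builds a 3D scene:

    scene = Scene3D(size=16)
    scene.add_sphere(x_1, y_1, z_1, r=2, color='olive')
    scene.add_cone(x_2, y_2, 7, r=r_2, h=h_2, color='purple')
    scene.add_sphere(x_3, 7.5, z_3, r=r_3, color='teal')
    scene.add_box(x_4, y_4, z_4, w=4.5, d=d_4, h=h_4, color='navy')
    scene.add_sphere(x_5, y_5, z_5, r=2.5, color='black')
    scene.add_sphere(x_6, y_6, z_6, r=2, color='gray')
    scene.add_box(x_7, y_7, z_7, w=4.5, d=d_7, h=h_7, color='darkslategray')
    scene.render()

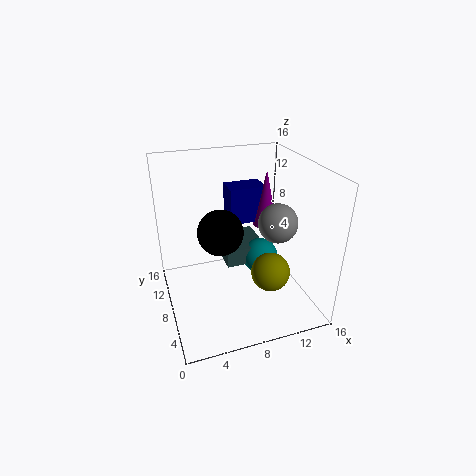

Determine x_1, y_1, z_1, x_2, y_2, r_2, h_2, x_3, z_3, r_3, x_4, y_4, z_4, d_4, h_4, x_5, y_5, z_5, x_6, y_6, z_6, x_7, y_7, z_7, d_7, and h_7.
x_1 = 10
y_1 = 3.5
z_1 = 6
x_2 = 13
y_2 = 12
r_2 = 1.5
h_2 = 7
x_3 = 10.5
z_3 = 5.5
r_3 = 2
x_4 = 8.5
y_4 = 12
z_4 = 7.5
d_4 = 3
h_4 = 4.5
x_5 = 6
y_5 = 8
z_5 = 9
x_6 = 11
y_6 = 4.5
z_6 = 11
x_7 = 6.5
y_7 = 7
z_7 = 5
d_7 = 5
h_7 = 2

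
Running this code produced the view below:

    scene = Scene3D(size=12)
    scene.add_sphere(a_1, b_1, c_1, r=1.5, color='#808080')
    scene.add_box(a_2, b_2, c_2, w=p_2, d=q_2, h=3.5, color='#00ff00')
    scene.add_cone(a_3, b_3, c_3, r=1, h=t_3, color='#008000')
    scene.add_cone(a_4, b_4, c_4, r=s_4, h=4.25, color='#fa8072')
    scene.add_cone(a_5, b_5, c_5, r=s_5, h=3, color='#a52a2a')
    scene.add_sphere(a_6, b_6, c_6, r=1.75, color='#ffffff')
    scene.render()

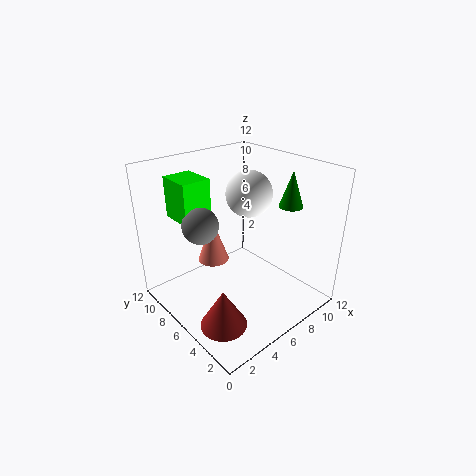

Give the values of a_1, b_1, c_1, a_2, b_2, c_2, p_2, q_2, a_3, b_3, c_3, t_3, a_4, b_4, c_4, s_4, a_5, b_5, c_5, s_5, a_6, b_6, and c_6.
a_1 = 3.5; b_1 = 7.75; c_1 = 7.25; a_2 = 2.5; b_2 = 8.25; c_2 = 7.25; p_2 = 2.5; q_2 = 3; a_3 = 9.75; b_3 = 3.75; c_3 = 8.5; t_3 = 3; a_4 = 6.5; b_4 = 10.25; c_4 = 1.75; s_4 = 1.5; a_5 = 1.75; b_5 = 2.75; c_5 = 1.5; s_5 = 1.75; a_6 = 6; b_6 = 4.75; c_6 = 10.25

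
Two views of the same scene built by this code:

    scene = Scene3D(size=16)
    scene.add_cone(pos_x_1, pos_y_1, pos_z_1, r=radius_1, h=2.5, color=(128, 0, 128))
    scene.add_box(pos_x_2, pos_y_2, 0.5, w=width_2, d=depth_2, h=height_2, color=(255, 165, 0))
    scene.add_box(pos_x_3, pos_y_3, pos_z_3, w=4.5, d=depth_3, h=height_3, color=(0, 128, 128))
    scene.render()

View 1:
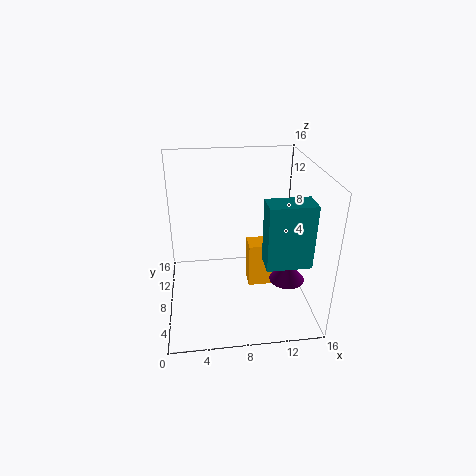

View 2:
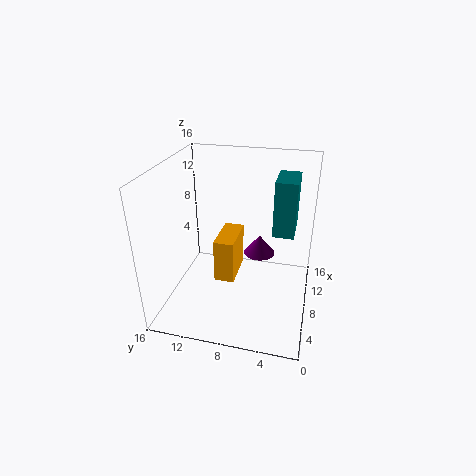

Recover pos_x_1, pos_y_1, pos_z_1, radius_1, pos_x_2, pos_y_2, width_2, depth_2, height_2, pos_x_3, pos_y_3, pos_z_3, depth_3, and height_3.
pos_x_1 = 13.5; pos_y_1 = 6.5; pos_z_1 = 3; radius_1 = 2; pos_x_2 = 9.5; pos_y_2 = 9; width_2 = 5.5; depth_2 = 2.5; height_2 = 5.5; pos_x_3 = 10; pos_y_3 = 2; pos_z_3 = 7.5; depth_3 = 2.5; height_3 = 6.5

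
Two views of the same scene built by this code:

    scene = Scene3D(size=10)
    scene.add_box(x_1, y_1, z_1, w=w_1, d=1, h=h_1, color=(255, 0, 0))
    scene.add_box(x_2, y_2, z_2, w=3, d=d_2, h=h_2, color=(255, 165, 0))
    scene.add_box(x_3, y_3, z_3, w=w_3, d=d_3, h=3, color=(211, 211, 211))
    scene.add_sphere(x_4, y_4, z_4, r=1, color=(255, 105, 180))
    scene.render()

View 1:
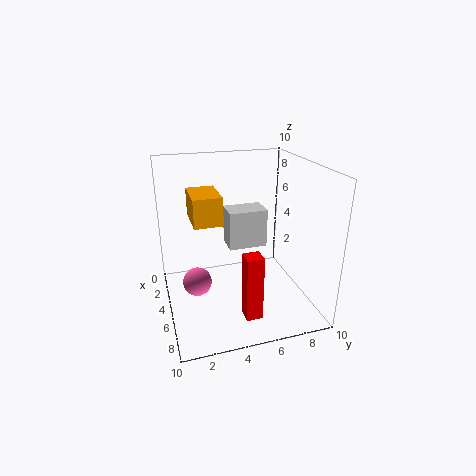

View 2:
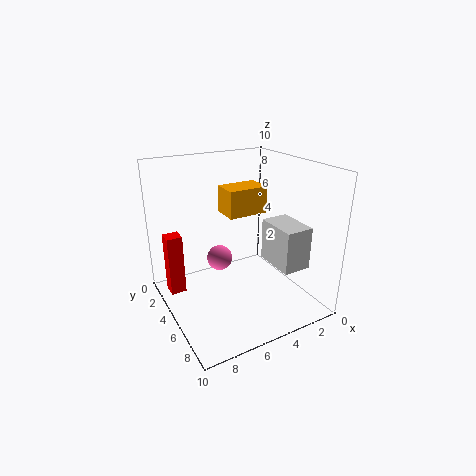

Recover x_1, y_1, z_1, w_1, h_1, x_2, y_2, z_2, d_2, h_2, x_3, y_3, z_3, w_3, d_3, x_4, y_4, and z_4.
x_1 = 9, y_1 = 4, z_1 = 2, w_1 = 1, h_1 = 4, x_2 = 2, y_2 = 2, z_2 = 6, d_2 = 2, h_2 = 2, x_3 = 1, y_3 = 5, z_3 = 3, w_3 = 2, d_3 = 3, x_4 = 5, y_4 = 2, z_4 = 2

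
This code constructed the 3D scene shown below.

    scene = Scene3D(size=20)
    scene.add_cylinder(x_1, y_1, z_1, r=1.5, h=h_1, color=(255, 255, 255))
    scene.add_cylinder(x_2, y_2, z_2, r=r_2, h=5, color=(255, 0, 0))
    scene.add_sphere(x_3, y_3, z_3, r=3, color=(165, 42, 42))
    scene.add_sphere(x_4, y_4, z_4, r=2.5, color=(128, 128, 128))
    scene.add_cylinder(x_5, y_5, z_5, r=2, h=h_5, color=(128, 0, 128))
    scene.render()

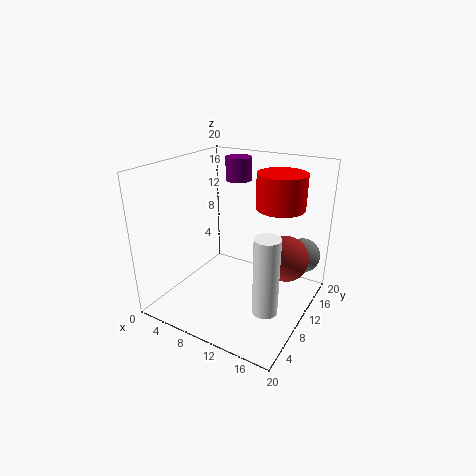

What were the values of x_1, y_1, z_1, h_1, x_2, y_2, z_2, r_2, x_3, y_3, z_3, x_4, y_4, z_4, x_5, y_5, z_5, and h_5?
x_1 = 17.5; y_1 = 3.5; z_1 = 5; h_1 = 9.5; x_2 = 14; y_2 = 15; z_2 = 13.5; r_2 = 3.5; x_3 = 17; y_3 = 10.5; z_3 = 8.5; x_4 = 17.5; y_4 = 16; z_4 = 6.5; x_5 = 6; y_5 = 17; z_5 = 16; h_5 = 3.5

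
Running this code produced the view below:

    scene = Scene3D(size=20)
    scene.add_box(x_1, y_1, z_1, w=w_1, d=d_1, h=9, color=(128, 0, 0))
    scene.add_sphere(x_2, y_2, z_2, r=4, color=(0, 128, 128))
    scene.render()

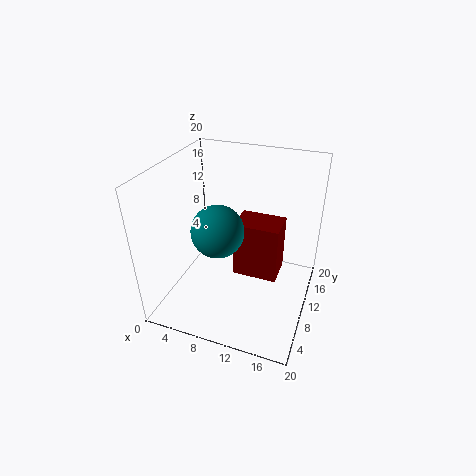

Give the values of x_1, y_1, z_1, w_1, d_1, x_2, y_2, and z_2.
x_1 = 8
y_1 = 13
z_1 = 1
w_1 = 7
d_1 = 5
x_2 = 6
y_2 = 12
z_2 = 9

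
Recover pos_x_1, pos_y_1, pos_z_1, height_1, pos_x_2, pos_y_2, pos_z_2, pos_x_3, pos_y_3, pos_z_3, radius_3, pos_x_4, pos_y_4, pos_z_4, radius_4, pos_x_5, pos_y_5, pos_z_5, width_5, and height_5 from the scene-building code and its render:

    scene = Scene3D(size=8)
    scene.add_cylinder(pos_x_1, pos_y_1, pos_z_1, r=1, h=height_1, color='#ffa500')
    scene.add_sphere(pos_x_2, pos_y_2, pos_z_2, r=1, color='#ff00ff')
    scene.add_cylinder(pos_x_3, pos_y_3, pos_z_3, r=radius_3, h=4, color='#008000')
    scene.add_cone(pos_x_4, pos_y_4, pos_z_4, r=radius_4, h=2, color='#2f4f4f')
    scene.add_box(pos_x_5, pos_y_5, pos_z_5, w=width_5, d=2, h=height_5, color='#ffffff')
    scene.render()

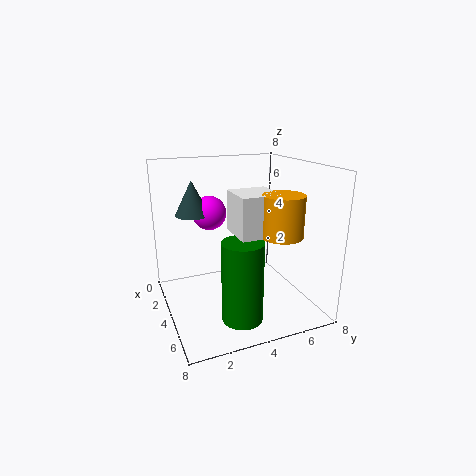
pos_x_1 = 7, pos_y_1 = 5, pos_z_1 = 5, height_1 = 2, pos_x_2 = 2, pos_y_2 = 3, pos_z_2 = 5, pos_x_3 = 7, pos_y_3 = 3, pos_z_3 = 1, radius_3 = 1, pos_x_4 = 2, pos_y_4 = 2, pos_z_4 = 5, radius_4 = 1, pos_x_5 = 5, pos_y_5 = 3, pos_z_5 = 5, width_5 = 2, height_5 = 2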